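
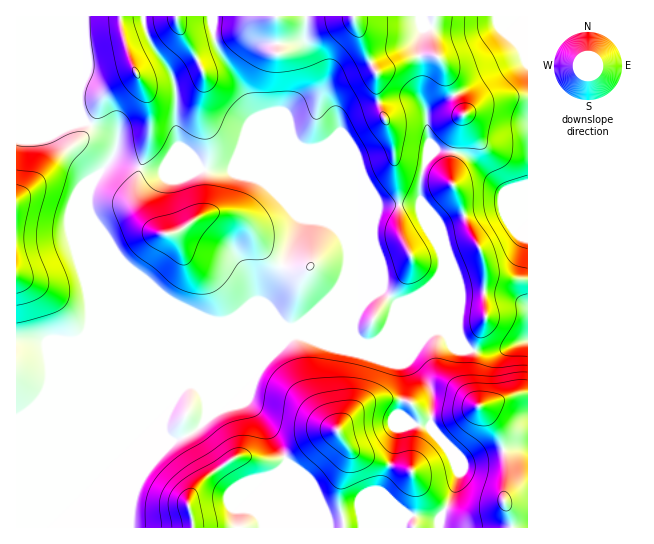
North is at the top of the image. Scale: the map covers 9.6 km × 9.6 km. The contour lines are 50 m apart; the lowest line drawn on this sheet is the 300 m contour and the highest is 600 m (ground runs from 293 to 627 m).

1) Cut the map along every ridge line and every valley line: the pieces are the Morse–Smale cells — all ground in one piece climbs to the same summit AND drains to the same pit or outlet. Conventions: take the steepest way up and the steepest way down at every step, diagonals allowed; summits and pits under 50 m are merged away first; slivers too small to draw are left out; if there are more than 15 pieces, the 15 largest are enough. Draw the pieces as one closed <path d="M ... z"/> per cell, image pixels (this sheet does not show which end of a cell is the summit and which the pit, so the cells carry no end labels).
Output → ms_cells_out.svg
<path d="M527 16l-314 1 0 18 3 10 31 52 34 82 42 42-20-2-3 2-17 45-19 31 0 5 22 25 29 12 40 0 14 5 26-9 31 0 9-4 7 0 19 8 8 10 9 3 24-1 26-10z"/><path d="M426 335l-31 0-25 9-15-5-44 0-6-3-12 0-16 12-87 35-8 5-17 26-1 19 5 6 8 1 17-8 13-15 18-10 30-31-8 26 17 19 23 40-1 67 153 0 1-10 12-21 7-20 0-7-8-21-20-23 0-37-11-18-11-10z"/><path d="M287 339l-236 1-6 3-10-3-18 0-1 187 113 1 3-30 4-13 28-68 17-28 9-6 87-35 5-3z"/><path d="M118 159l-7 0-18 22-5 16 0 10 8 22 33 39 45 36 71 32 8 3 58-2-25-10-22-25 3-11 16-25 17-45 2-2 21 2-28-26-36-16-14-3-12-5-34-2-2 3-40 0-22-5z"/><path d="M87 123l-71 2 0 214 19 1 8 3 8-3 230 0-28-1-55-23-32-17-45-38-9-15-16-17-8-22 0-10 4-14 20-25 5-17-7-8z"/><path d="M442 331l-7 0-8 4-18 24 15 18 8 16-1 33 20 23 8 21 0 7-7 20-12 21 0 9 87 1 1-186-5-1-21 10-24 1-9-3-8-10z"/><path d="M253 379l-28 28-18 10-13 15-11 5-6 3-8-1-5-6-1-12-28 68-4 17-1 22 155-1 2-66-23-40-17-19z"/><path d="M143 16l-60 1 0 65-4 11 1 18 6 12 30 15 1 7-4 14 5 0 17 8 22 5 40 0 4-3-1-3-21-21-2-4-1-51-3-12-24-37z"/><path d="M213 16l-69 1 0 8 5 16 19 26 7 15 1 49 3 14 18 17 5 7 31 2 12 5 14 3 36 16-14-16-34-82-31-52-3-10z"/><path d="M82 16l-66 1 1 107 62 0 6-2-6-16 0-13 4-11z"/>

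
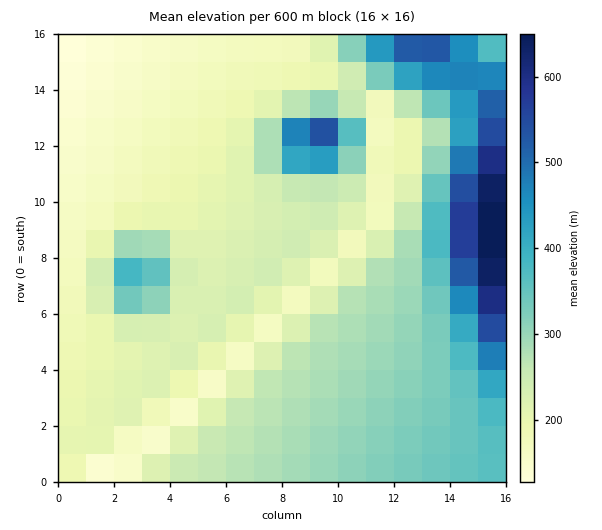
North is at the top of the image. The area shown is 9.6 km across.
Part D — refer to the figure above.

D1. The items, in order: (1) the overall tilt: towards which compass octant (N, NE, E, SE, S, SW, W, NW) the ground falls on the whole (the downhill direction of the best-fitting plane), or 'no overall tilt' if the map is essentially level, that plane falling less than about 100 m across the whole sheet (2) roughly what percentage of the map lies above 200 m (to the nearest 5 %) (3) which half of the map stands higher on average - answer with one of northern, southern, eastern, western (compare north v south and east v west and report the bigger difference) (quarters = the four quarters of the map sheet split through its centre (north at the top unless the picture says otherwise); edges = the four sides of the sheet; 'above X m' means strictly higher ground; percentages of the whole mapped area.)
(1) The general tilt is down to the west (the land rises towards the east).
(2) Ground above 200 m makes up about 70 % of the sheet.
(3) Taken as a whole, the eastern half is higher than the western.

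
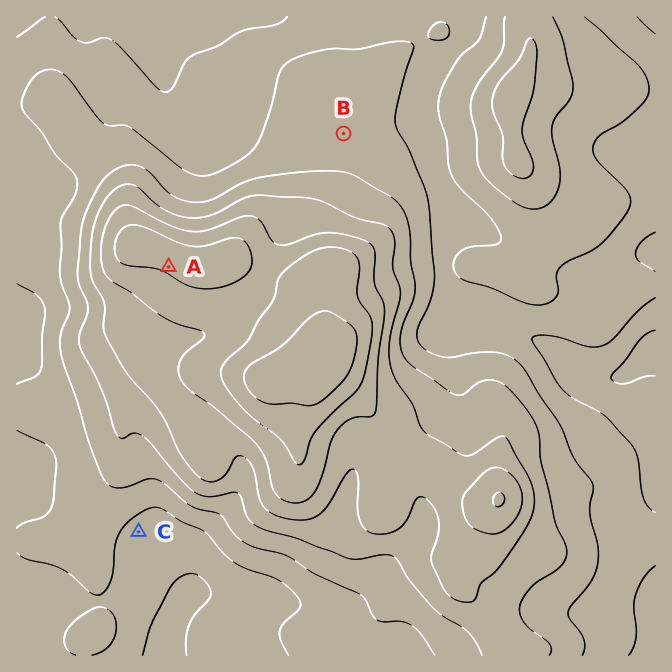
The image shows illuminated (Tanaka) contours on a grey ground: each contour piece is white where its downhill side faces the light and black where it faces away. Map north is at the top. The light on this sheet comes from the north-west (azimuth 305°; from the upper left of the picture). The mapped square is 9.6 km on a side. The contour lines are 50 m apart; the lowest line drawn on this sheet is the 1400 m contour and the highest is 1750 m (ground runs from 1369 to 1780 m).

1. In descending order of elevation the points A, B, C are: A B C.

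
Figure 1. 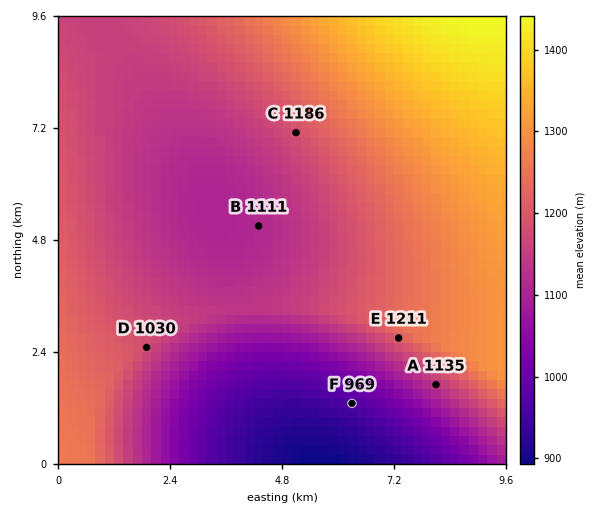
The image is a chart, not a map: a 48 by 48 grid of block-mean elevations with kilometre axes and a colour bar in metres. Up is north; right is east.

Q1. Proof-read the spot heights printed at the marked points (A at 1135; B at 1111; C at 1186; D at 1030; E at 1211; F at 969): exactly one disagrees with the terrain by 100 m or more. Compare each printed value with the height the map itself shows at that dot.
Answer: D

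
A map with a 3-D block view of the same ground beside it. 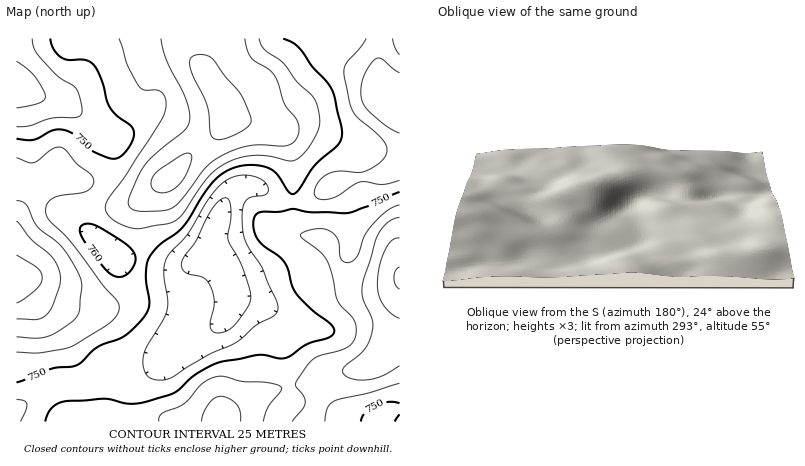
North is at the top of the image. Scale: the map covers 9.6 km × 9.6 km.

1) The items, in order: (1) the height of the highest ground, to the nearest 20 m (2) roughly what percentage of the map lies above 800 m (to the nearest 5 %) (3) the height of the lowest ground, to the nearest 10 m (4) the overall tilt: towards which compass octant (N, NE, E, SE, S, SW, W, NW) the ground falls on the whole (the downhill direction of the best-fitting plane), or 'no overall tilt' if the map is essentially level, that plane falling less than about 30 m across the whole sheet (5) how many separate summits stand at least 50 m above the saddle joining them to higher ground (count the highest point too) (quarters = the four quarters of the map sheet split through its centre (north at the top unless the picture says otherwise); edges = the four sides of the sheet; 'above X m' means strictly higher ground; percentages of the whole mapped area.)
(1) The highest point reaches roughly 860 m.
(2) Ground above 800 m makes up about 20 % of the sheet.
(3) The lowest ground is at about 680 m.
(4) There is no overall tilt: the best-fitting plane is nearly level.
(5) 3 summits rise at least 50 m above their surroundings.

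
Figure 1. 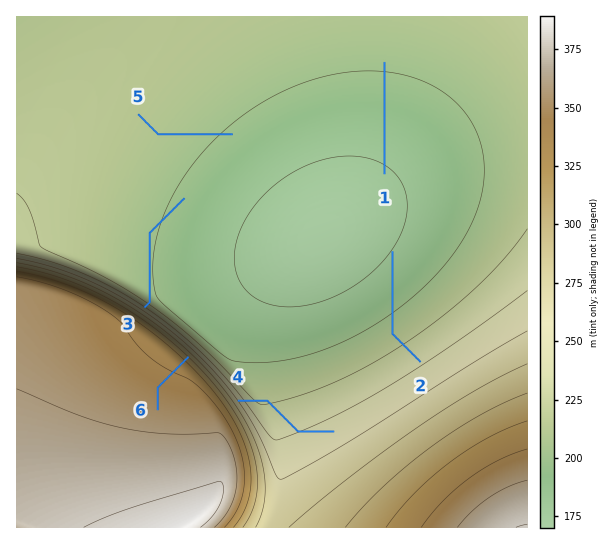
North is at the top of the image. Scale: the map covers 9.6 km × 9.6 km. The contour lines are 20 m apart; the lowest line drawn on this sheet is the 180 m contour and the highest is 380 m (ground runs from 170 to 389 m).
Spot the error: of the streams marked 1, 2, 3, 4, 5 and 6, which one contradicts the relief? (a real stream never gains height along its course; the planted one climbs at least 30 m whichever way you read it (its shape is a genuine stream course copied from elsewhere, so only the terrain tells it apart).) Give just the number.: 4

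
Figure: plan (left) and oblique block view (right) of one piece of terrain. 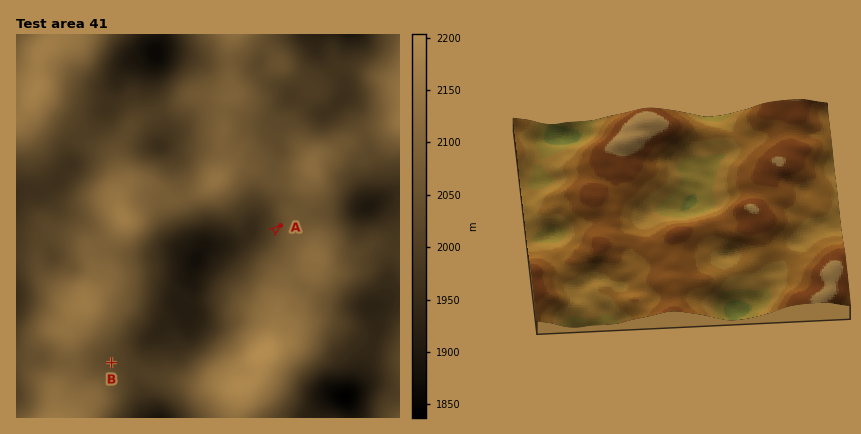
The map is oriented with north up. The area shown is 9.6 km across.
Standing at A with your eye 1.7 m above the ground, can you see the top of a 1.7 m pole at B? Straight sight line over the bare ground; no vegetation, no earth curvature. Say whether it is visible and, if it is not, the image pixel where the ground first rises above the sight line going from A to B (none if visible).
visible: true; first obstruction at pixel None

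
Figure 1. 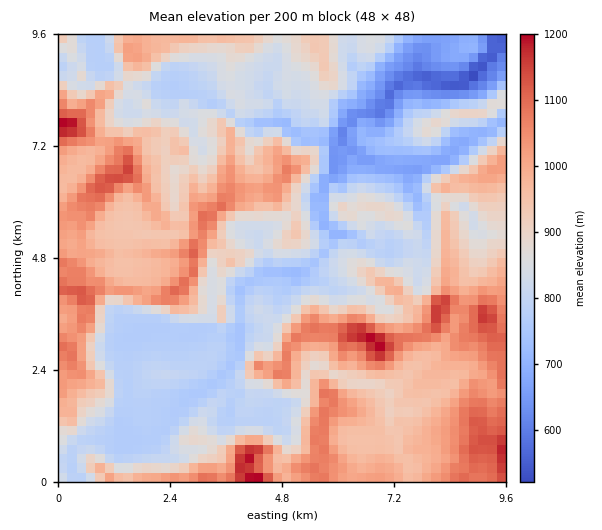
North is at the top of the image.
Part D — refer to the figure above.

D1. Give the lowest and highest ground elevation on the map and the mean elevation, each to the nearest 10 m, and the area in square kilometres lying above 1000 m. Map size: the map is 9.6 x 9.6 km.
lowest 500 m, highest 1230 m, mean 890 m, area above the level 21.2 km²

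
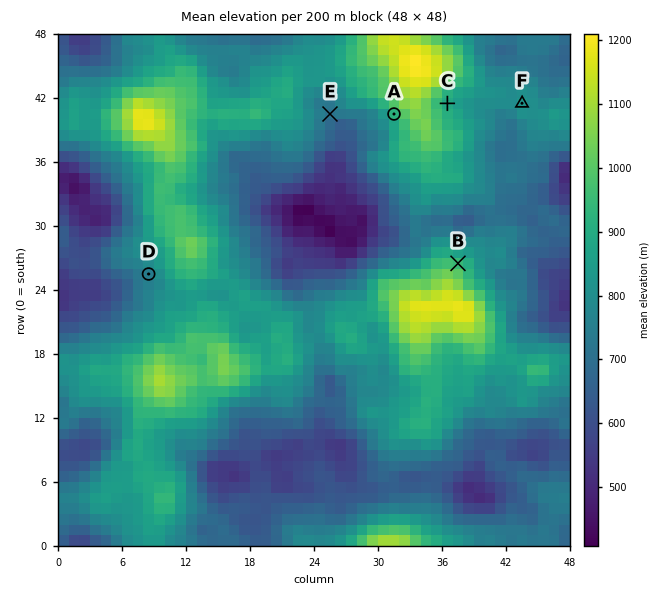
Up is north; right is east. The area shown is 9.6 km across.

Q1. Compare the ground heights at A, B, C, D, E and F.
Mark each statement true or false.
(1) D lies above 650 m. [true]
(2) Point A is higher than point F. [true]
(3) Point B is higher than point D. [true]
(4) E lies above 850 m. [false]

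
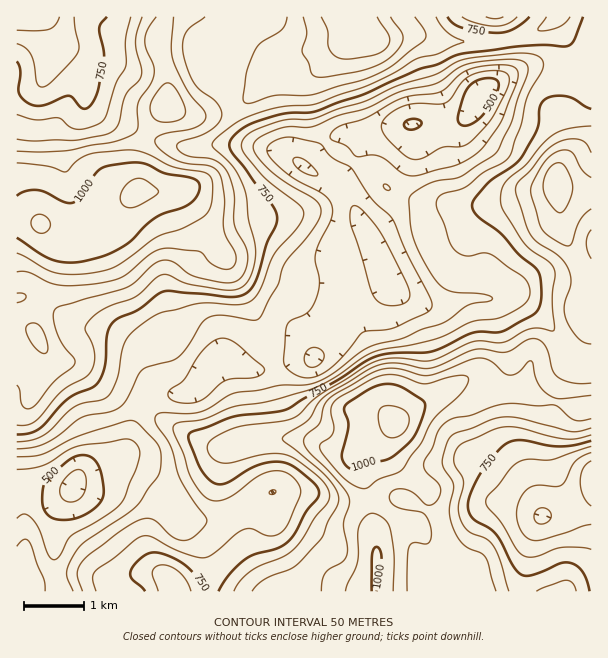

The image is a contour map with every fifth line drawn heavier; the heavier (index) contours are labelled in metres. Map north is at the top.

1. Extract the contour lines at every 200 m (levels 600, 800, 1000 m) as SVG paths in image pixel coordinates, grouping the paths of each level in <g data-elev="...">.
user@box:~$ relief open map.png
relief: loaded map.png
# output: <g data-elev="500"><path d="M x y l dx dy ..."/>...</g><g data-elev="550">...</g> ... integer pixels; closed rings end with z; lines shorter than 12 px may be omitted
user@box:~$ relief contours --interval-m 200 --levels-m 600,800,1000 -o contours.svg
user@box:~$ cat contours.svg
<g data-elev="600"><path d="M45 591l-1-12-14-36-3-3-3-1-7 7"/><path d="M540 524l-5-3-1-7 4-5 7-1 5 4 1 6-4 4z"/><path d="M591 506l-7-9-4-15 3-14 8-7"/><path d="M17 457l16-1 9-2 36-18 51-16 5 1 4 2 17 17 4 7 2 11-2 15-20 30-13 11-42 28-10 13-6 11-1 7 1 6 5 12"/><path d="M179 403l-10-5 0-6 14-11 18-29 8-8 7-4 9-2 9 4 31 27-3 5-5 3-24 2-8 2-19 16-8 5-9 1z"/><path d="M300 377l-11-6-5-8 2-34 4-8 18-9 8-12 3-18-4-21 1-7 4-12 11-21 2-11-2-7-5-7-36-20-14-12-8-9-1-6 3-5 8-5 10-2 32 7 12 14 19 10 20 30 22 22 13 31 22 43 4 11-1 4-4 3-31 15-9 3-24 2-22 27-14 12-13 6z"/><path d="M411 176l-9-3-15-12-7-5-8-1-16 1-10-10-14-6-2-3 1-3 8-8 27-8 35-19 40-8 18-16 11-6 13-3 17-1 10 1 6 3 2 5-1 7-14 37-21 31-11 9-15 7-36 10z"/></g><g data-elev="800"><path d="M191 591l-5-10-6-8-9-6-9-2-7 2-3 5 1 4 5 15"/><path d="M509 591l-9-30-6-15-8-7-18-8-8-12-2-13 6-24-2-5-8-15 0-6 2-6 8-7 30-14 10-2 15 1 30 8 17 3 10 0 15-4"/><path d="M576 591l-4-9-6-2-30 11"/><path d="M17 425l10 0 8-3 27-31 22-13 6-6 4-9 0-10-9-26 6-9 10-7 10-6 24-8 20-18 7-4 6 0 21 9 36 6 14-1 9-8 6-14 2-16-8-32-2-25-5-14-7-12-21-21 0-4 3-5 20-15 15-7 28-9 30-2 9-2 54-19 23-12 22-14 20-4 27-12-1-1-10-5-7-5-10-14"/><path d="M591 126l-25 3-15 7-11 11-15 18-18 15-6 12 0 9 1 8 20 31 9 10 18 12 5 7 1 7-3 23 2 32-21-3-9 3-21 11-23-1-7 1-33 16-11 3-33-3-18 2-12 6-46 29-26 23-12 3-46 7-18 7-9 8-2 6 2 6 6 5 7 3 9 0 38-9 12 0 9 2 10 6 20 16 7 8 2 8-2 9-12 15-12 19-8 11-11 8-23 9-10 6-11 10-6 10"/><path d="M131 17l-5 22 0 27-10 17-9 31-5 8-14 6-11 1-8-2-10-9-23 2-19-6"/><path d="M546 17l-7 10-1 3 8 1 12-4 7-4 5-6"/></g><g data-elev="1000"><path d="M377 591l5-33-2-9-3-2-3 2-2 6 0 36"/><path d="M349 468l7 1 12-6 20-4 19-14 7-9 7-14 4-15-2-6-21-14-15-3-16 4-24 16-3 6 4 10 0 6-6 30 2 7z"/><path d="M17 238l25 17 15 6 20 1 22-5 14-5 15-9 18-18 12-9 31-12 8-8 3-10-2-4-6-4-25-4-21-10-14-2-22 3-9 4-8 7-15 23-6 4-9-1-16-9-9-3-12 1-9 5"/></g>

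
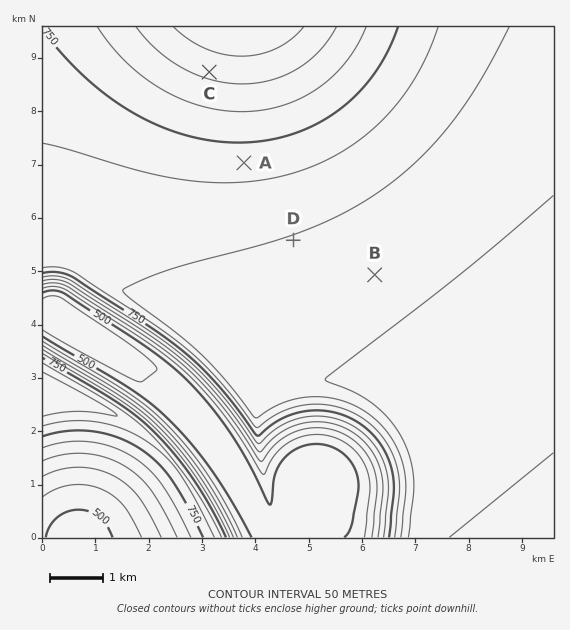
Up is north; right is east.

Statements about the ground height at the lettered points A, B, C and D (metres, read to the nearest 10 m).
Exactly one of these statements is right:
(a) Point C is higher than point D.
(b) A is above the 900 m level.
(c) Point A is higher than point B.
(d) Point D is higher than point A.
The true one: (d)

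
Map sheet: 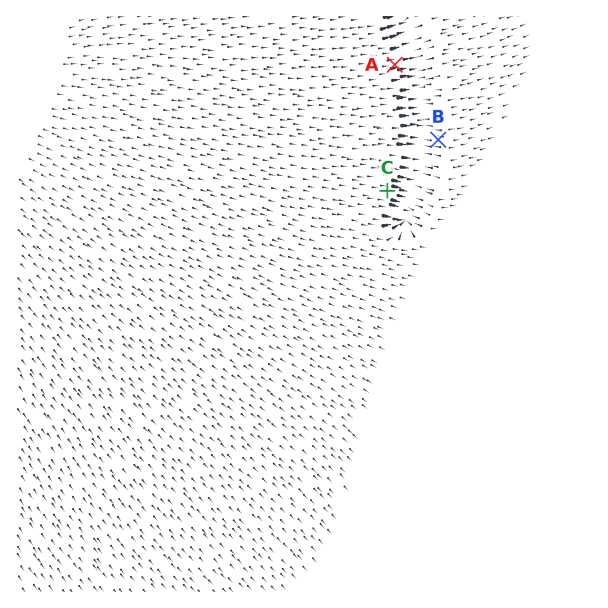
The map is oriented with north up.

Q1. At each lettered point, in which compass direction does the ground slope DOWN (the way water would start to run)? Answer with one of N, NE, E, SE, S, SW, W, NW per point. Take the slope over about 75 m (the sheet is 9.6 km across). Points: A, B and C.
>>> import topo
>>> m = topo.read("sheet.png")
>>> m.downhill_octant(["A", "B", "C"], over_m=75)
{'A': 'E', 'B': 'W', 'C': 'E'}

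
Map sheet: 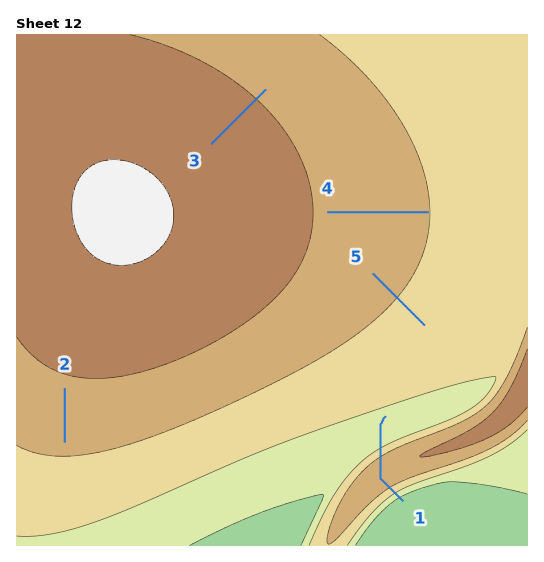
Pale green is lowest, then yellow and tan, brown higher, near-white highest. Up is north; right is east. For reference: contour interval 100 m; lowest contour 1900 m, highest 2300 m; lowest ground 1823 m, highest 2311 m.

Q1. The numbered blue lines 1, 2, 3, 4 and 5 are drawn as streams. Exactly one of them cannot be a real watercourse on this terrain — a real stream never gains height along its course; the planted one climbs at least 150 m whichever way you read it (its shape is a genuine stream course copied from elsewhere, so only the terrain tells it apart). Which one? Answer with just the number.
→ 1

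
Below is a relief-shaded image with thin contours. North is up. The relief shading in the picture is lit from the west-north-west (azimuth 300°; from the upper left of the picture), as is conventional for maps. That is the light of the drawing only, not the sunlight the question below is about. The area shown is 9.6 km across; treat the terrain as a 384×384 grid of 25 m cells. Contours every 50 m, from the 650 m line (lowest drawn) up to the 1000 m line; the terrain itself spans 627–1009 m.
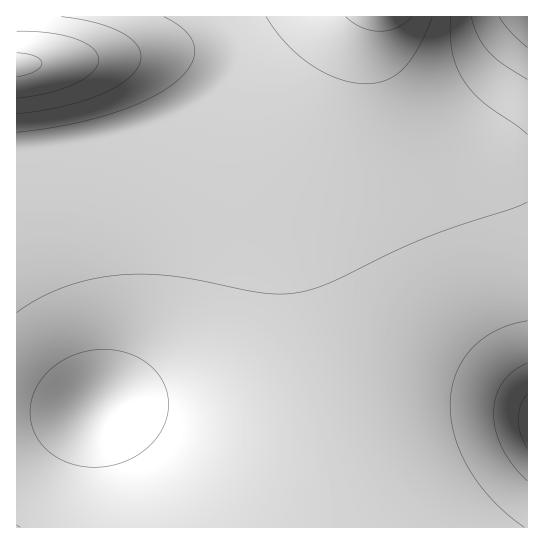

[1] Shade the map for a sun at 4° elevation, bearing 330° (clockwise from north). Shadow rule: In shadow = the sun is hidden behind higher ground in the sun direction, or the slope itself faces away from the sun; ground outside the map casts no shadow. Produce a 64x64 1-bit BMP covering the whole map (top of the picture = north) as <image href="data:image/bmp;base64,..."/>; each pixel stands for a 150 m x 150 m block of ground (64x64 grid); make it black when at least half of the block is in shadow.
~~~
<image width="64" height="64" href="data:image/bmp;base64,Qk0+AgAAAAAAAD4AAAAoAAAAQAAAAEAAAAABAAEAAAAAAAACAAATCwAAEwsAAAIAAAAAAAAA////AAAAAAAAAAAAAAAAAAAAAAAAAAAAAAAAAAAAAAAAAAAAAAAAAAAAAAAAAAAAAAAAAAAAAAAAAAAAAAAAAAAAAAAAAAAAAAAAAAAAAAAAAAAAAAAAAAAAAAAAAAAAAAAAAAAAAAAAAAAAAAAAAAAAAAAAAAABAAAAAAAAAAMAAAAAAAAABwAAAAAAAAAHAAAAAAAAAA8AAAAAAAAADwAAAAAAAAAHAAAAAAAAAAcAAAAAAAAAAwAAAAAAAAAAAAAAAAAAAAAAAAAAAAAAAAAAAAAAAAAAAAAAAAAAAAAAAAAAAAAAAAAAAAAAAAAAAAAAAAAAAAAAAAAAAAAAAAAAAAAAAAAAAAAAAAAAAAAAAAAAAAAAAAAAAAAAAAAAAAAAAAAAAAAAAAAAAAAAAAAAAAAAAAAAAAAAAAAAAAAAAAAAAAAAAAAAAAAAAAAAAAAAAAAAAAAB4AAAAAAAAAP4AAAAAAAAB/wAAAAAAAAP/gAAAAAAAB//AAAAAAAAP/8AAAAAAAD//4AAAAAAAP//gAAAAAAA///AAAAAAAD//+AAAAAAAP//4AAAAAAA///gAAAAAAD//+AAAAAAAP//4AAAAAAAf//AAAAAOAAAAAAAAAB8AAAAAAAAAPwAAAAAAAAB/AAAAAAAAAP8AAAAAAAAB/4AAAAAAAAH/gAAAAAAAA/+AA=="/>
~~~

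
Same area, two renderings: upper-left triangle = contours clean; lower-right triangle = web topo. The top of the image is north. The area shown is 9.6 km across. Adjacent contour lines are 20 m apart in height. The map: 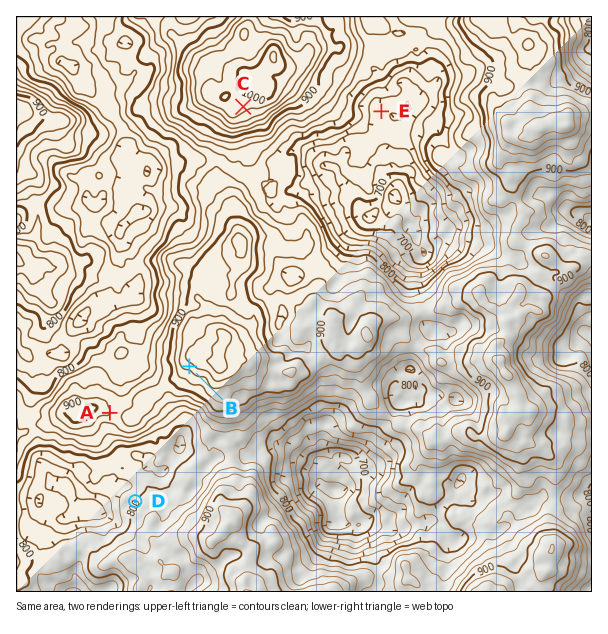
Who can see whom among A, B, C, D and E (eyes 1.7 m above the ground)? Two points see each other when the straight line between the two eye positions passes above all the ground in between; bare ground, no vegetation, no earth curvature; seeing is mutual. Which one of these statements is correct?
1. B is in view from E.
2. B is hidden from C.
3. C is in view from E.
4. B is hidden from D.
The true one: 2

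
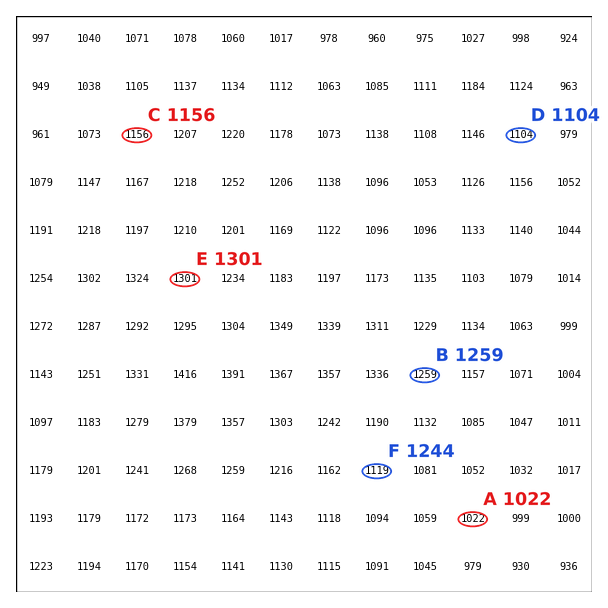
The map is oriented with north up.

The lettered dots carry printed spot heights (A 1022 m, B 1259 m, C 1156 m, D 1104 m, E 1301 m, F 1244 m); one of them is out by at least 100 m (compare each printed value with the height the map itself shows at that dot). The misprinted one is F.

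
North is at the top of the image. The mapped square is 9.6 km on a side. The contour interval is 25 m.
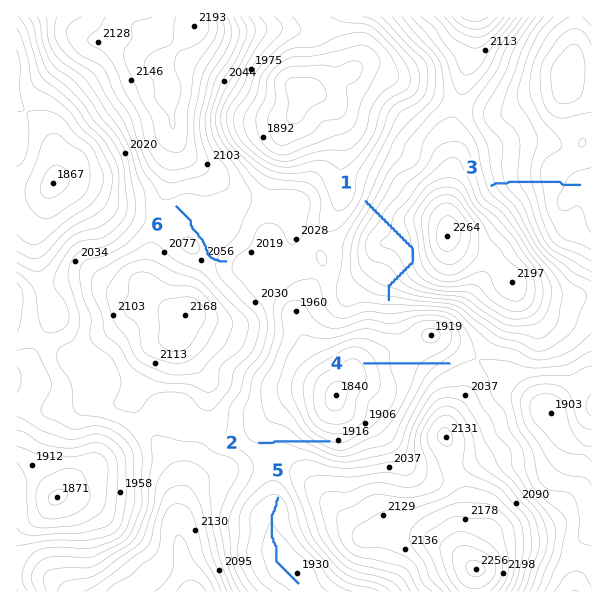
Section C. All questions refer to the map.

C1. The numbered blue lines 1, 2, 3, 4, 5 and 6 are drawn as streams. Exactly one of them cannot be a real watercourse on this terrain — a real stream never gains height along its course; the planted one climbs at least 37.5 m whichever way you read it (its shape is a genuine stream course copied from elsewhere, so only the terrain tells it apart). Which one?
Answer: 1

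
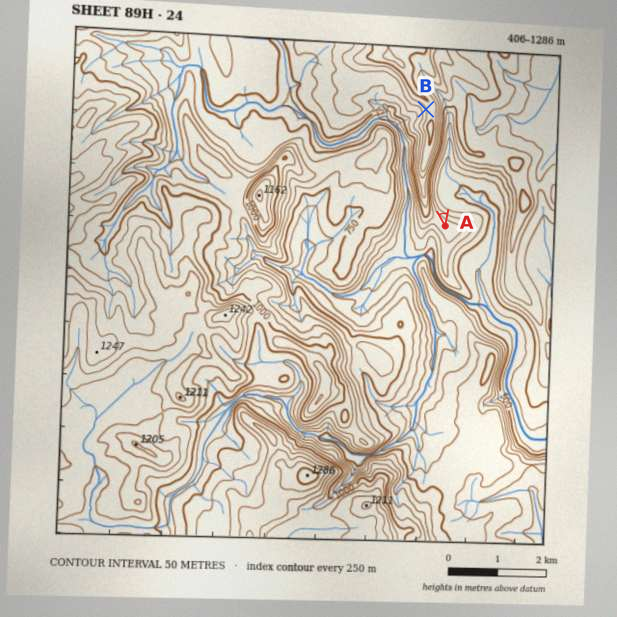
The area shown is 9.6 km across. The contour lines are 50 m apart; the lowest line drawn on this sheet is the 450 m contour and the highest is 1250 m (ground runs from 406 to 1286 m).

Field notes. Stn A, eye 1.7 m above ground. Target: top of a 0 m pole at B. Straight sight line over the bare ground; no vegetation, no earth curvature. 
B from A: hidden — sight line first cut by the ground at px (434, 156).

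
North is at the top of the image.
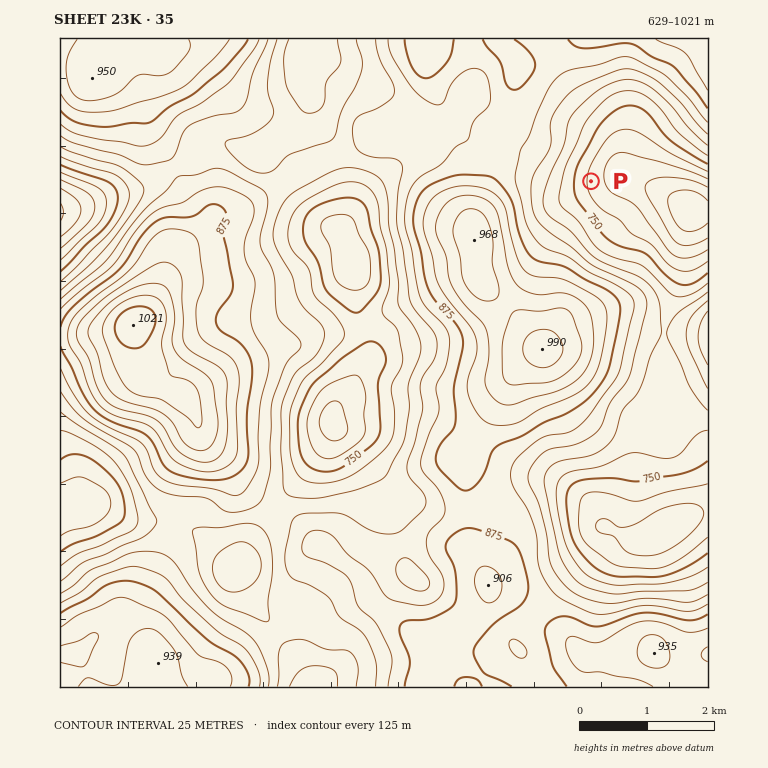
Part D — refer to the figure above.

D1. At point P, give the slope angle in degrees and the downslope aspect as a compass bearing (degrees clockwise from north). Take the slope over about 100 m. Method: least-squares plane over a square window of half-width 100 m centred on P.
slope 6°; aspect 89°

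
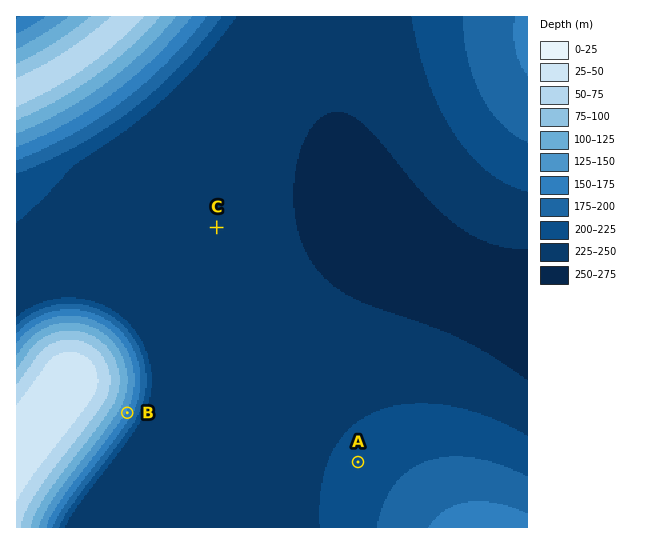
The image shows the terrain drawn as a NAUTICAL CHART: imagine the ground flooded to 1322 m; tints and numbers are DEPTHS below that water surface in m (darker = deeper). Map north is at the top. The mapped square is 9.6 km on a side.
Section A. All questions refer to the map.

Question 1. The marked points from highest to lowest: B A C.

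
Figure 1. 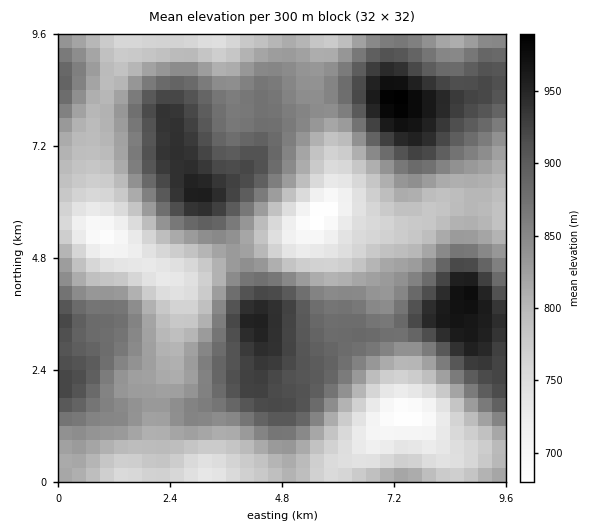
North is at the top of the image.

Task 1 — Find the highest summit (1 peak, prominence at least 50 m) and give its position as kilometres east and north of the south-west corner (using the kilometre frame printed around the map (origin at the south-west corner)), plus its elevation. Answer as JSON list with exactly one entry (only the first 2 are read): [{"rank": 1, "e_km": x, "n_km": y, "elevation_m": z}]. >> [{"rank": 1, "e_km": 7.24, "n_km": 8.19, "elevation_m": 993}]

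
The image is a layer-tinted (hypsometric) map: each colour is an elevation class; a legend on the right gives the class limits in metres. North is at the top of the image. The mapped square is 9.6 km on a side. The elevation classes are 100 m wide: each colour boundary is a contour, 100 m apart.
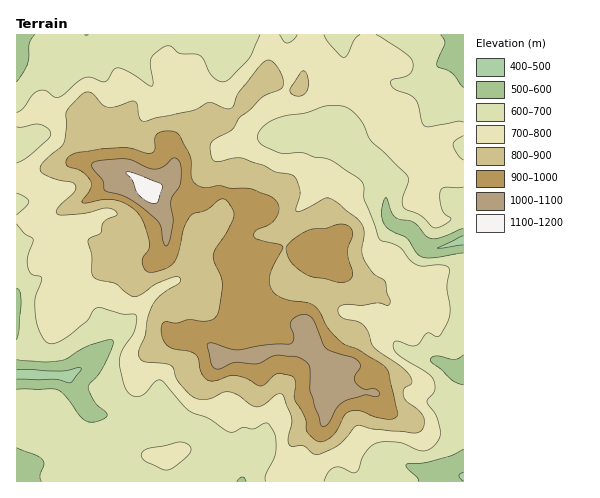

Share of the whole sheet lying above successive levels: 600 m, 95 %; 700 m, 67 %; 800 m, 36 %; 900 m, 17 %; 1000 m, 4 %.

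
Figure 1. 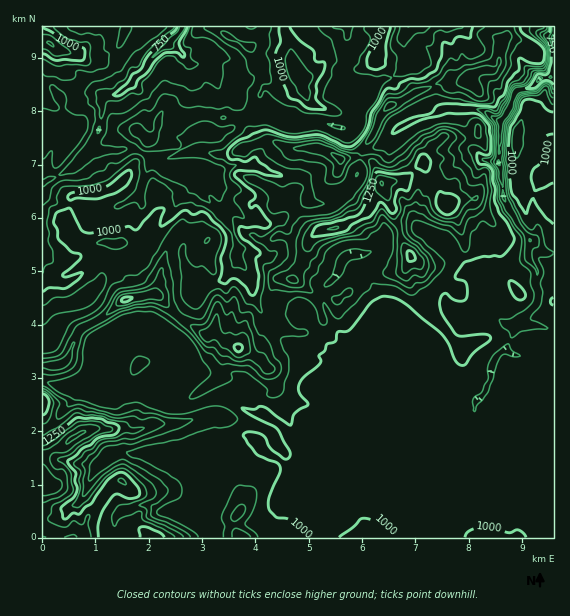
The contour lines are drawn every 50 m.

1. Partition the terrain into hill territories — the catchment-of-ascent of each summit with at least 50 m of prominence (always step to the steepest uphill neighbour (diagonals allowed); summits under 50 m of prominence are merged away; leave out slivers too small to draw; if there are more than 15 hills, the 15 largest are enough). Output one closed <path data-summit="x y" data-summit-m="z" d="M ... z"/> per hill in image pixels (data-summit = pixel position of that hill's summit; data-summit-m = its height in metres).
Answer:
<path data-summit="43 484" data-summit-m="1449" d="M528 258l-31 12-4 5-4 10-3-8-10-8-8 0-4 2-14 14-4 8 0 8 10 10 17 8-5 0-19 12-29 24-19 0-9 3-9-4-11 0-27 5-18-15-20-30-8 11-1 24 11 8 16 0 14 8-14 12 4 16 0 11-3 7-13 14 0 7 8 15 0 10-13-3-9-5-23-27-12-7-16-4-21-12-14-1-29 11-15-4-3-5 0-12 4-9 12-16 1-12-2-6-13-10-15-6-28 0-9 4-11 10 1 18-5 19-14 10-8 0-21 29-6 6-10 4 0 108 70 1 3-21 9-7 5 0 12-5 11 1 7 5 17 0 24 10 6-16 0-9-7-13-12-16 6-19 7-6 13-4 11 0 7 3 16-6 6 4 10 12 16 8 14 14 16 8-19 16-15 20-2 8 4 13 276 0 1-209-35-6 18-19 1-4 0-9-3-6 2-16z"/><path data-summit="381 183" data-summit-m="1353" d="M455 107l-10 0-13 8-17 4-18 10-18 17-14 4-4 6-3 17-5 10-14 15-11 5-19 0-3-3 1-16-6-6-29-4-19-9 8-14 0-7-6-12 0-15-3-2-8 3-16 12-24 0-13 8-12 12-26 7-3 4 2 2 12 7 13 3 12 8 13 14-9 17-2 21-9 16 1 11 12 21 5 4 4-3 9 1 8-2 18-20 11 16 4 22 10 15 29-1 10-4 24 35 18 15 27-5 11 0 2-3 0-36-3-14-17-28-7-18 14-4 16-17 15-4 17-1 23 10 8 8 17 20 12 4 9 14 4-10 4-5 24-8 8-5 1-17-13-17-14-26-2-30-3-4 3-42-20-11z"/><path data-summit="239 348" data-summit-m="1261" d="M239 261l-18 20-8 2-12 0-3 4-3 9-32 37 18 12 2 6 0 8-4 6 8 8 6 2 12-2 28 1 6 3 6 7-2 8 11 13 3 9 19 8 23 27 9 5 13 3 0-10-8-15 0-7 13-14 3-7 0-11-4-16 14-12-14-8-16 0-11-8 1-24 7-10-3-6-10 4-25 1-4 0-5-5-6-14-3-18z"/><path data-summit="303 77" data-summit-m="1089" d="M347 26l-164 0-5 9-9 9 10 6 13 15 9-2 12-8 8 0 11 4 5 5 2 9-1 27 10 15 19 2 24 6 32-1 22 7 5-5 9-24-1-8-9-4-6-12 4-13z"/><path data-summit="125 300" data-summit-m="1264" d="M193 185l-2 4-8 8-15 0-9 4-17 2-7 16 0 8 7 12 0 6-4 10-9 7-18-1 2 16-14 26-6 6-10 5-22 7-4 5 6 0 38 19 3 0 12-12 9-4 28 0 11 4 5-5 26-32 4-11-10-14-7-16 1-10 8-12 0-16 3-9 8-12z"/><path data-summit="51 44" data-summit-m="1103" d="M181 26l-139 1 1 156 26-13 14-13 8-9 8-19 3-30 3-4 12-1 12-8 5-7 12-11 4-8 10-10 8-4 10-11z"/><path data-summit="147 141" data-summit-m="972" d="M169 45l-9 5-10 10-4 8-12 11-5 7-12 8-12 1-3 4-1 25-10 21 1 4 7 2 34-2 14 6 4 6 5-6 23-5 12-12 13-8 24 0 16-12 6-2-9-9-4-16-10 2-9-6-1-11-5-9-7-4-16 0-10-13z"/><path data-summit="469 83" data-summit-m="1193" d="M553 26l-144 0-6 14 0 5 4 15 9 5 17 19 2 7 0 9 5 9 36 0 9 2 8 7 8 3 9-13 5-16 18-6 6-7-17-16 0-10 13-19 18 3z"/><path data-summit="411 256" data-summit-m="1265" d="M420 229l-17 1-15 4-16 17-14 4 7 18 17 28 3 14-2 40 9 3 9-3 19 0 29-24 19-12 5 0-17-8-10-10 0-8 4-8 14-14 7-3-6-4-17-21z"/><path data-summit="241 537" data-summit-m="1136" d="M247 435l-16 6-7-3-16 1-11 4-6 8-4 16 18 25 1 13-5 15 8 8 3 10 64 0 1-5-4-8 2-8 15-20 19-14-16-10-14-14-16-8-10-12z"/><path data-summit="517 140" data-summit-m="1087" d="M551 77l-11 1-7 8-18 6-6 19-8 10-3 38 3 8 2 30 6 12 20 30 16 14 9-1 0-173z"/><path data-summit="340 159" data-summit-m="1223" d="M267 117l-12 0 0 15 6 12 0 7-8 14 19 9 29 4 6 6-1 16 3 3 19 0 11-5 16-19 6-23 4-5-10-10-5-9-3-3-24-7-32 1z"/><path data-summit="391 105" data-summit-m="1173" d="M408 61l-1 4-7 8-9 5-8 1-16 11-9 2 0 12-8 20-4 4 9 13 10 9 14-4 22-20 14-7 17-4 10-6-5-5-2-13-5-11-14-15z"/><path data-summit="377 53" data-summit-m="1049" d="M408 26l-61 1 0 36-4 13 8 14 16 0 16-11 8-1 9-5 7-8-4-25z"/><path data-summit="56 365" data-summit-m="1185" d="M63 326l-6 0-7 13-8 4 0 37 25 9 20 1 8-4 8-11 3-14-1-16-12-3z"/>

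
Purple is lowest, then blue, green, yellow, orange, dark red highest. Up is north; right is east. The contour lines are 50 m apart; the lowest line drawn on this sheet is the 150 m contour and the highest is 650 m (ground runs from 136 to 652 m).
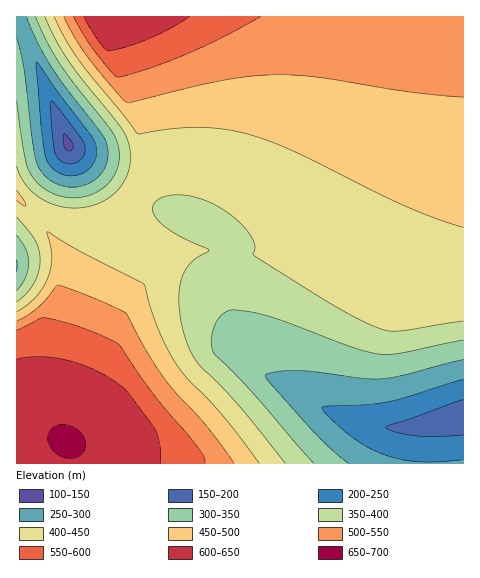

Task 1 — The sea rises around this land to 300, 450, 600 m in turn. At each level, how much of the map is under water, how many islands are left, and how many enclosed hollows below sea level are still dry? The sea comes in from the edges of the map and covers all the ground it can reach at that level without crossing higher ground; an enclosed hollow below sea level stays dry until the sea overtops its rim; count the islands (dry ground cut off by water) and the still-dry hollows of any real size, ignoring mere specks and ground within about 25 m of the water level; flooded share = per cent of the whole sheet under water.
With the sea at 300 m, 11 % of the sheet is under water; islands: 0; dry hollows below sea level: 0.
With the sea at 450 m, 56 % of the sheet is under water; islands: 0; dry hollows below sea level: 0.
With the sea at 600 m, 93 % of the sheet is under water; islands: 0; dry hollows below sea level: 0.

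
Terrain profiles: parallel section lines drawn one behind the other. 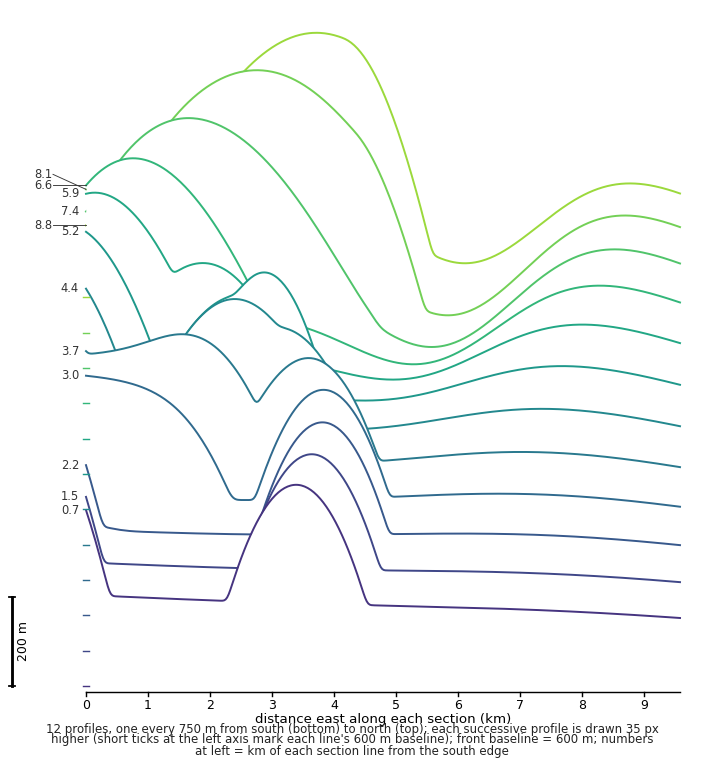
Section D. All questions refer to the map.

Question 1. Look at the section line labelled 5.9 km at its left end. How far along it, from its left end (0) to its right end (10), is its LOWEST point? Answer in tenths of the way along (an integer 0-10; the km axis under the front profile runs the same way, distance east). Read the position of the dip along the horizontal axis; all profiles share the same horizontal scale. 5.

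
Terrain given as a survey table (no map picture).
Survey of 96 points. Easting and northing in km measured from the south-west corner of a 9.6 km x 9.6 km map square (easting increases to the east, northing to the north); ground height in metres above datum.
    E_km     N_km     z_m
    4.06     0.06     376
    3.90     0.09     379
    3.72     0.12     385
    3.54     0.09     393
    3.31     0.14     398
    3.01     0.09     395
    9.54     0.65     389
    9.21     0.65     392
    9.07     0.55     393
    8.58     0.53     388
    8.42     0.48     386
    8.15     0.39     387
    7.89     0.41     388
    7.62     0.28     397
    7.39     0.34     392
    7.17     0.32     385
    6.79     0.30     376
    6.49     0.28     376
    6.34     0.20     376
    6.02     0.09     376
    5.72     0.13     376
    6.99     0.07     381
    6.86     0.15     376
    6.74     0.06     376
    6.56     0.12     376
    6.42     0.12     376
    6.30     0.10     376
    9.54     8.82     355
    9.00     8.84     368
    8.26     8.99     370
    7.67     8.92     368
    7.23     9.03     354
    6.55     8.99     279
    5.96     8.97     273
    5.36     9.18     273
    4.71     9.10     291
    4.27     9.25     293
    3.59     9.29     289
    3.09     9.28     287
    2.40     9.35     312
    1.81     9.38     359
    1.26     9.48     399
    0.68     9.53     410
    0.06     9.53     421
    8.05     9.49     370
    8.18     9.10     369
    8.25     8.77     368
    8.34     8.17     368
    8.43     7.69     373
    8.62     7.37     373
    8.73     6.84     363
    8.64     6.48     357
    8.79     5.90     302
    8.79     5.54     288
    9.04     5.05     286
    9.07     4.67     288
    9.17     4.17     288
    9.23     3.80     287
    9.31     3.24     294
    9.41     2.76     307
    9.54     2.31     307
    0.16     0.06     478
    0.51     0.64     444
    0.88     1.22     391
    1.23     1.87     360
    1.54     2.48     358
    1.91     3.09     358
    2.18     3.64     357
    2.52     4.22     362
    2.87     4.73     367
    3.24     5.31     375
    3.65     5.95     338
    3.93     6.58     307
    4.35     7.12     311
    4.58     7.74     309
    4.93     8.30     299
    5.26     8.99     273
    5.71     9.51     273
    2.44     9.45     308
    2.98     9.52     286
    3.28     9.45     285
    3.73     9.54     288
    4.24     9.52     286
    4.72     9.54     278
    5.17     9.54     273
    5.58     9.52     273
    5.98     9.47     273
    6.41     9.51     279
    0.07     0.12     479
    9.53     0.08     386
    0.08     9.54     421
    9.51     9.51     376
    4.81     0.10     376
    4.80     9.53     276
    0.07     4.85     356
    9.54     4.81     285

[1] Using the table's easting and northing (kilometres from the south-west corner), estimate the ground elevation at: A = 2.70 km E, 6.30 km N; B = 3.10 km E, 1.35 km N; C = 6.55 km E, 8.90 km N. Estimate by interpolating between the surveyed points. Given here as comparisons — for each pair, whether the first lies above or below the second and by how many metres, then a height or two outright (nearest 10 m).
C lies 110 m below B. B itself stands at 390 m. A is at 350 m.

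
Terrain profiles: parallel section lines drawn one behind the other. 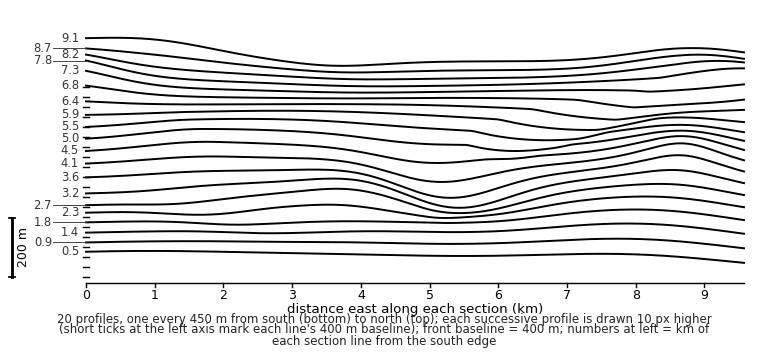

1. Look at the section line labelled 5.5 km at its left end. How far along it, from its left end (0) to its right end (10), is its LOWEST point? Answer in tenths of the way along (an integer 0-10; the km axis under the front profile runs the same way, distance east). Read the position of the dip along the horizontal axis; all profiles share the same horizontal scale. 7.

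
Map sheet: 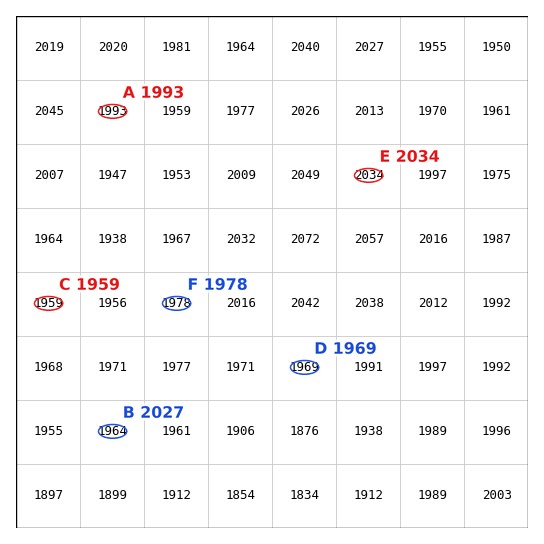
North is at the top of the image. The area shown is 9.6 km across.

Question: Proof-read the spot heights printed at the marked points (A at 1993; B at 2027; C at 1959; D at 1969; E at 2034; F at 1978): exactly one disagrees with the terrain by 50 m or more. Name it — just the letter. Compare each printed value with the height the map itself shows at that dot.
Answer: B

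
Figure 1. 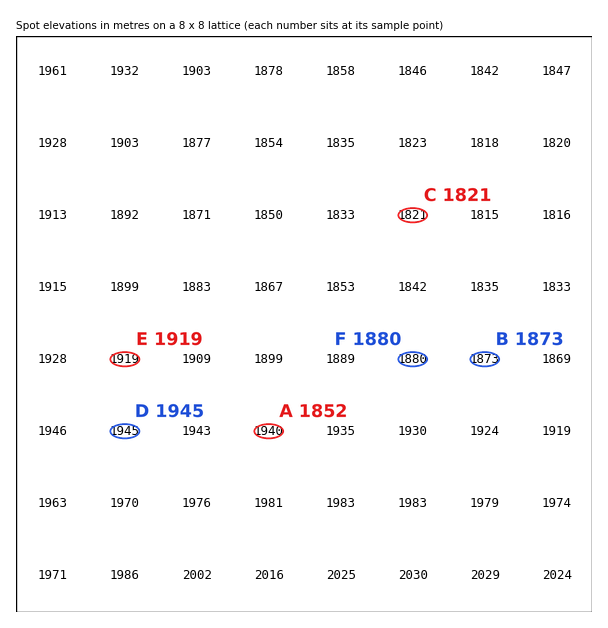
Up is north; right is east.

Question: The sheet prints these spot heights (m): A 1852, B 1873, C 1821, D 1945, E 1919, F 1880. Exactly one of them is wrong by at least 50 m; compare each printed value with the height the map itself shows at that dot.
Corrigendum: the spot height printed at A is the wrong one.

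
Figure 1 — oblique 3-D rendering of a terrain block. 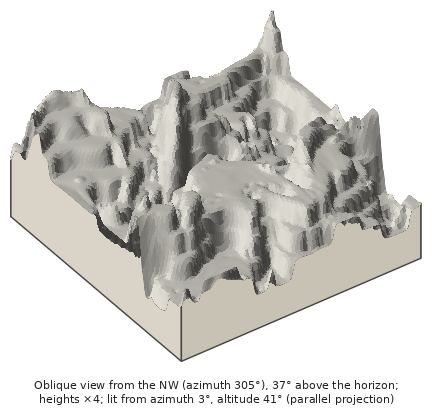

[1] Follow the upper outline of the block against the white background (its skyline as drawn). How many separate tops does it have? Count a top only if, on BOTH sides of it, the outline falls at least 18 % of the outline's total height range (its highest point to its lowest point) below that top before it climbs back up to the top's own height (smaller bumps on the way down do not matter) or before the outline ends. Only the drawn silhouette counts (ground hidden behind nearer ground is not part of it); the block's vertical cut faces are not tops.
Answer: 1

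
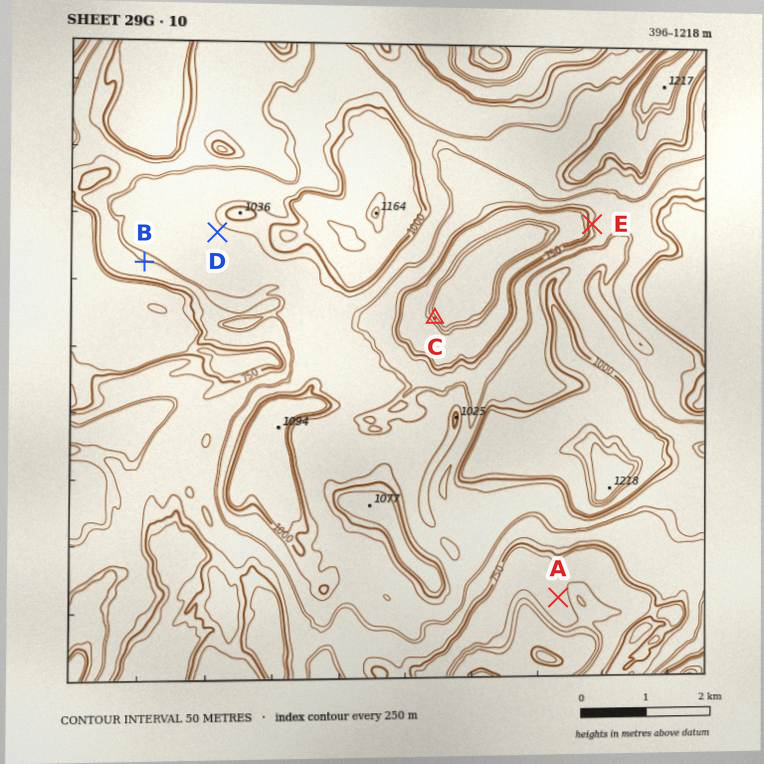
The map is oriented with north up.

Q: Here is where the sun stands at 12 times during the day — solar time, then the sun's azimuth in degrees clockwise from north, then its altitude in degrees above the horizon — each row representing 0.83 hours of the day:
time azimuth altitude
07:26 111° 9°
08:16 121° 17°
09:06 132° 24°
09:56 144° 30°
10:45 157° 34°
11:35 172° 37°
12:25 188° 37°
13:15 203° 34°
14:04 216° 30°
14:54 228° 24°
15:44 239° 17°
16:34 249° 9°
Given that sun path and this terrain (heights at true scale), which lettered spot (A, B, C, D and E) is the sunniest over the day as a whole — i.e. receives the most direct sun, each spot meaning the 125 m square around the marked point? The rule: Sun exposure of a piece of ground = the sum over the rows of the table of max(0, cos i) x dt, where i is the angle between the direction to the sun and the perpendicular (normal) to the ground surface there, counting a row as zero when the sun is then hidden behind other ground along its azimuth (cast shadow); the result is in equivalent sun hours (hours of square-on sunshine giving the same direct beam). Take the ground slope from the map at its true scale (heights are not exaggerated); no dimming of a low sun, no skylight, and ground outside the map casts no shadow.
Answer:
B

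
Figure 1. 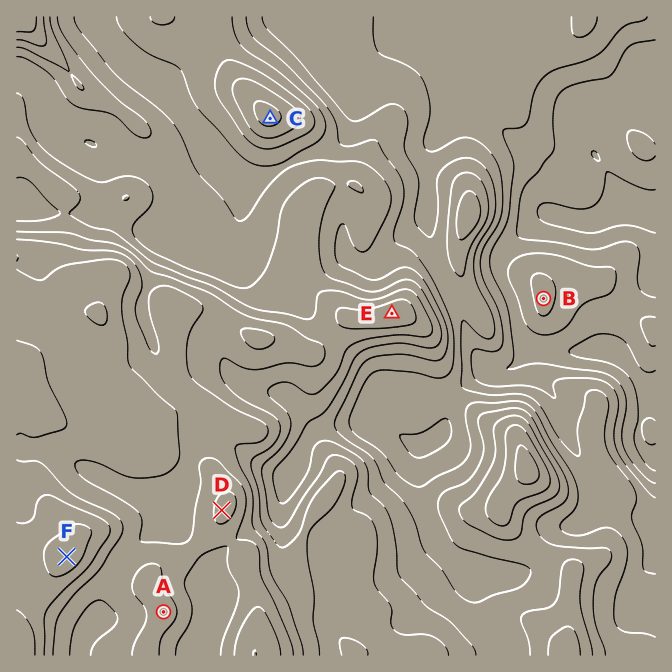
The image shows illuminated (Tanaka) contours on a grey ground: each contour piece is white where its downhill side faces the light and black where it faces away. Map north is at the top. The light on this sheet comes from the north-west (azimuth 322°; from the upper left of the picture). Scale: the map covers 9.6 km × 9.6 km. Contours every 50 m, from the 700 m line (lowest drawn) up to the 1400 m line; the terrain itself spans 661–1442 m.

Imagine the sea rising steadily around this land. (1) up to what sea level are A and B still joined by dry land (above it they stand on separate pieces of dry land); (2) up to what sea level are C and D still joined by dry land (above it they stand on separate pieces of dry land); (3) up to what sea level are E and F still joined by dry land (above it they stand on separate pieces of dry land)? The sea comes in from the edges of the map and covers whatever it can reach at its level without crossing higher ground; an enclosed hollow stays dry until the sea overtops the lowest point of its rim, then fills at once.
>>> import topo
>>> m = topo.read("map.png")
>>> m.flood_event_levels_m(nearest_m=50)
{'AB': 800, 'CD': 1000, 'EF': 1150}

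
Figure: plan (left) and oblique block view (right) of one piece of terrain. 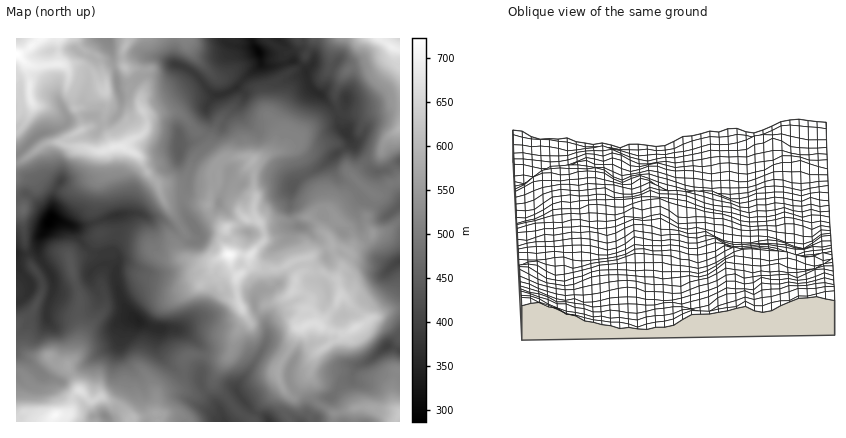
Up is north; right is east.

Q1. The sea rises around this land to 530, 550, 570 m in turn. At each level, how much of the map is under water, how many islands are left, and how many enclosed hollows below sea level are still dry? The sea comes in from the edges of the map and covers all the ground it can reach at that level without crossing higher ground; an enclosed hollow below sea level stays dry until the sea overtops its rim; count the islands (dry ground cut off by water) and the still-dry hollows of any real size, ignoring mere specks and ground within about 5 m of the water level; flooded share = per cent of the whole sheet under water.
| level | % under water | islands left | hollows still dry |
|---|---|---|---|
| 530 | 61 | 1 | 0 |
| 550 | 68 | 1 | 2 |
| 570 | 75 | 1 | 0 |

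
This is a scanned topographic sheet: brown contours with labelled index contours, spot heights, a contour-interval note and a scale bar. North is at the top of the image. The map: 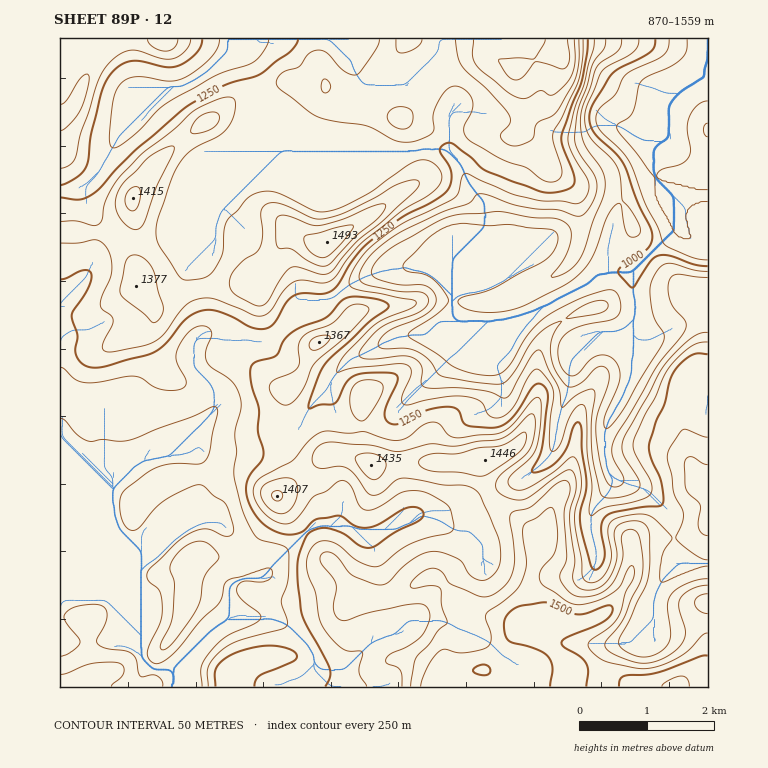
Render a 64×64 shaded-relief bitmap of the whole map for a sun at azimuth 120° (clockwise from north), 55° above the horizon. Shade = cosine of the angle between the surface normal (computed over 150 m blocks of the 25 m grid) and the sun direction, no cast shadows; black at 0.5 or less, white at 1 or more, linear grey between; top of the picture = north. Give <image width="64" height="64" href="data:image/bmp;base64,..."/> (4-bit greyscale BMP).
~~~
<image width="64" height="64" href="data:image/bmp;base64,Qk12CAAAAAAAAHYAAAAoAAAAQAAAAEAAAAABAAQAAAAAAAAIAAATCwAAEwsAABAAAAAAAAAAAAAAABEREQAiIiIAMzMzAERERABVVVUAZmZmAHd3dwCIiIgAmZmZAKqqqgC7u7sAzMzMAN3d3QDu7u4A////AGebu8uJu5UUm7qqqpmIiJqWNXmZqqqqmYisuoZVVnmqZnmrzKrLlBSKuqqqqYiIiadEeJmZqqmZiJu5hlMjR5p2Z3irq9yVEmmqqqqpiJh4mGVXiHiaqZmYmqmGUxATaJiIiJmIzsgxNniZqqmJqod3ZVeIdnmqqpmquqiHQiJGqZqpmYWd7HM0VniJmImrqHdURomHZ5qqq7zd3KmFREWZq7qqllvtt1VVZ3h3ibu6mXVGmYdmirurvN7uypdmZpmbuqqXWN7bmHd3d3d5vMu6l1aZmHZ4mqqqve/rl2eImImqqqhWvdy5mYd3Zniru8y5doqYZWeImXZo3+yWVomZmZqqqGaszLmZh3ZmZ5qru7uXeZhkV4iJdCON/aVEZ6qZqqqZZpzMqZmGVnd3iZmIq6mImGRGiZqWICrux0M0qqqqqZh3m8y6mYZEaImZiGZ5qqmYdUabu8pQBd7adDOqqqqph2erzLu6l0NXmqmHZWeKqqmGRZvN3ZICrtuYd6qqqqqXRYvLu7uoU0aaqYdlZniaqpdVi83dtAGd26qqqqqqqqljSKqZq7l0NYmph2ZmeImal1WKzd21Ap3bqZqqqqqqqpdGiYiJqqhVeaqZdmZniImXVXrN3KQUnMupmaqqqaqqqYeJh3iZvKiJqqqYd3eIiIdVec3dkxN6upd4qqqpmrqqqZmHZnnNy6qau7qYh4iYh2Zove2TETeZh2eqqpmKu6qqqYZUat3cupm8y6mYiJiIdVau7rUhJHh3d6qqmYmruqqZhTNq3dy6h6zcupmZmJl1M33/2VMzVmeJqqqpiJq7upmFIki8y7uHnNy6qqqqu5YwKe7rhlVEVpmqqqmYiJqqmIZCNYq7y4ac3Lqruqvd2mEEvdynZVVWiaqqqqmYiZmYd2VVZ5q7h5zLmaq6q97uxxGd3JdmZmeJqqqqqpmZmZh3d3dmaKqHial3eIiJrO7sUX3chmZmZ5mqmqqqqqmZmHeIiIZFeHZndmZmVDRWrv6jfdtkVnd3iZmqqqqqqqmYd4iJqFVnd3d2Znh1MyE67sVt60JGd3iZmaqqqqqqqph2eImpdniJqYdmial1QAPe1l3sUSRniZmZqqqqq7u6qHZnibuYiIrMp1VoqqmEAJ7oS+6CAlaJqpqqqqqqu7updmeJvKiHec3KdVaJqqcQXepJ7rUANXmqqqqqqqqru7qHZ3m9yoVHzu2nVVZ4mEA77FbO2TAUaaqaq6qqqqq7updmd5zslSSL3tqGVVVmQTnLZI3bYQJZu5mru7qqqqqqmHd3et7HMkec3Lh2ZlQhSapzWtyDADeriJvMy7qqqpmYiIdovtt0M1esupiIhSBKu4RIu5UABJqIirzMzMupmYiZmHat7sp1RHmqqZmYQDrMp1ealzAAWId4mrzN3LmJiJmYZXzu7sp2eJmaqqlyKd25iJqZcwAliId4mr3uypmZmql0Nr7v7suqqaqqqpUmzsuqqpmHUjSYiIiJrO7bqZmau5ZDSN7+7d3KqqqqqEOM3Mu6mIiHZpiJmYib3ty6mZvduYZDje7d3uyqqru6hUerzNyoiIiZmHeJmau83LqZm97KqoRHrMze7rqaq8zKdUab3Kd4iZmpdmeJq7u7qpmb3ty7uVRWZnnMuZiIm83KdEarp2eImaqWVXm7upmYiIrO3LvduGVVVpuqmYdorN3KdoqWVniIqphVaau6mHdnib3cq9/tuYh4mqqqqYd4rN25mpZFd1W6qWVpq7qphmZ4m8qa3//suqmaqqqqmYZoztu7qFVmVLu5dnmqqqqXZ3eKuYrf//7cuqqqqqqqmWWd26vLhmZnu7qIiauqqph4hmiYeM7//u3MqqqqqqqqhnzcqszJiJmqqpmau6qqmHmHV4h1e+/u7t3LqqqqqqqXe9yprNupmZmZiJvMuqqYeYdmiGQjje7u3d3Lqqqqq6iL3amsy6mZiIh2i926qql4hmd3dSAUrv7t3dy7u6qrqaztubu7qZmId1R73cqqqYd2Z3iYdSAo3u3d3My6qqu6ve7Ku7qqmZmGMlrd26qqmHd4iZmZhSJr3e7ty6maqru97tzMuqqqu6cxJ73bqqqpmImaqqqpdDab3u3KmZqavMzd3My6qqrMymIUnNyqqqqpmqqqqqqoZWm83KmZqpm8y7zMzKmZmc3bhBFK3cqqqqqqqqqqqqqXZ5u7mJqqmbzLq7u7qZiIzdynQRWt26qqqqqqqqqqqqqZq7mZmauqvLuqmrqpmIfN3Ll0ElrNy6qqqqqqqqqqqru7qImZq7vN3KmaqqqYd83dupdCNYvNyqqqqqqqqqmavMyoiZmavN7tuqqqqph2ve3KqXUzR73bqqqqqqqqmJq8y6h4iJq83/3MuqqqmGas7suql1MjasyqqqmZqqqYiazLqHiImavf/u27uqqYdoru26qphkI2m7qqmZmrqZh4msypiIiaq8///sy6qpmHaN7sqqqYdTRpqpmZiau6mYiJrLqYiJq6vv/+3MuqqZh3vu26qqqoZVZ4iJmIq6qqmZiauoiIm8ut//7dy7qqqZeN7cuqu8uYZmVWeIiqmZqqqZmZiIiby6z+/+3cy7qqqYrdy6q83bqYdlVmeKqYiKu6mId3iZmqrO7/7d3cy7qqmazLmb3ty6qYZmZompmHisy5d2eJmZmb7v7d3d3cu6qpmrqZze7cqqmHZmeaqYdovMqHd4mZmIve7t3d3dy7"/>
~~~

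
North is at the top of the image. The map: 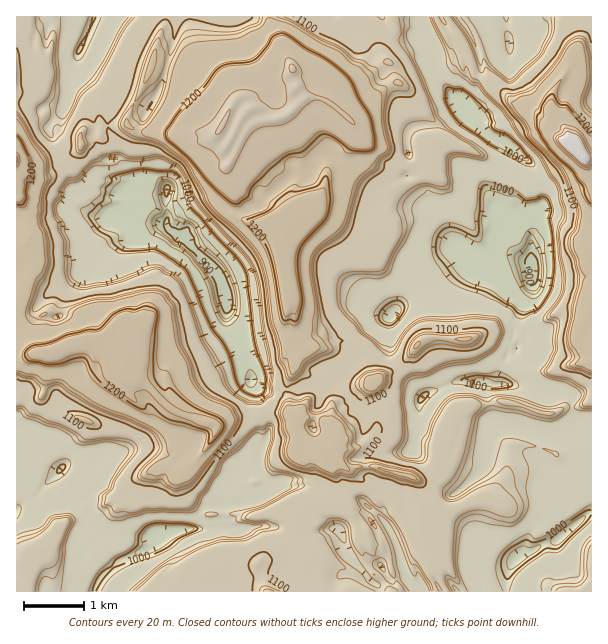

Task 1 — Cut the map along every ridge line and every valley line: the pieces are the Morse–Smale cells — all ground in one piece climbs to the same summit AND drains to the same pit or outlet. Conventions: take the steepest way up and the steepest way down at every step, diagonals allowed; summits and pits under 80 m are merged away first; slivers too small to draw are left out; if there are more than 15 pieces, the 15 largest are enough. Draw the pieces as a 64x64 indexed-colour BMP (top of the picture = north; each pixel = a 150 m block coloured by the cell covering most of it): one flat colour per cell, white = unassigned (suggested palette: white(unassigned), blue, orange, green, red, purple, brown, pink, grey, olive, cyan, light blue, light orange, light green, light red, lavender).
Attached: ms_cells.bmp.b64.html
<image width="64" height="64" href="data:image/bmp;base64,Qk12CAAAAAAAAHYAAAAoAAAAQAAAAEAAAAABAAQAAAAAAAAIAAATCwAAEwsAABAAAAAAAAAA////ALR3HwAOf/8ALKAsACgn1gC9Z5QAS1aMAMJ34wB/f38AIr28AM++FwDox64AeLv/AIrfmACWmP8A1bDFAHd3d3d2ZmZmZszMzMzMERERERERERERERER7qqqqqqqd3d3d3ZmZmZmbMzMzMERERERERERERERERHu6qqqqqp3d3d3d2ZmZmZszMzMwREREREREREREREREREaqqqqqnd3d3d3d2ZmZmZmZmZhERERERERERERERERERqqqqqqd3d3d3d3d2ZmZmZmZmZmERERERERERERERERERqqqqp3d3d3d3d3dmZmZmZmZmZhERERERERERERERERERqqqnd3d3d2ZmZmZmZmZmZmZmYRERERERERERERERERERqqd3d3d1ZmZmVVVd3WZmZmYREREREREREREREREREREap3d3d3VWZmZVVV3dZmZmZhERERERERERERERERERERGnd3d3dVVmZlVVVd1mZmZgERERERERERERERERERERERd3d3dVVVZlVVVVVd3dZmZhZmEREREQARERERERERERF3d3dVVVUFVVVVVV3d3WZmZmYRERERAREREREREREREXd3d1VVVVBVVVVVVd3dZmZmZhERERERERERERERERERd3d1VVVVVVVVVVVVXdZmZmZhERERERERERERERERERF3d1VVVVVVVVUzVVVdVmZmZhEREREREREREREREREREXd1VVVVVVVVVTM1VVVWZmZmERERERERERERERERERERd3VVVVVVVVVVMzVVVVZmZiIhIiERERERERERERERERF3VVVVVVVVVVUzM1VVVmZiIiIiIhEREREREREREREREVVVVVVVVVVVVVMzNVVmZmIiIiIiEREREREREREREREUVVVVM1VVVVVVUzMzNWZmYiIiIiIhEREREREREREREURVVTMzNVVVVVMzMzMzIiIiIiIiIiERERERERERERERRFVTMzM1VVVVMzMzMzMiIiIiIiIiIRERERERERERERFEMzMzMzNVVVMzMzMzMyIiIiIiIiIRERERERERERREREQzMzMzMzVVMzMzMzMzIiIiIiIiIhERERERERFERERERDMzMzMzM1MzMzMzMzMiIiIiIiIiEREREREREUREREREMzMzMzMzMzMzMzMzMyIiIiIiIiERERERERERREREREQzMzMzMzMzMzMzMzMzIiIiIiIiIREREREREREURERERDMzMzMzMzMzMzMzMzIiIiEREiIRERERERERERREREREMzMzMzMzMzMzMzMzMiIiIRERERERERERERERFERERE8zMzMzMzMzMzMzMzMyIiIhERERERERERERERERRERETzMzMzMzMzMzMzMzMyIiIiERERERERERERERERFERERPMzMzMzMzMzMzMzMyIiIiEREREREREREREREREUREREQzMzMzMzMzMzMzMzIiIiIRERERERERERERERERFERERDMzMzMzMzMzMzMzMiIiIhEREREREREREREREREUREREMzMzMzMzMzMzMzMyIiIiERERERERERERERERERREREQzMzMzMzMzMzMzMyIiIiIRERERERERERERERERFERERDMzMzMzMzMzMzMyIiIiIhEREREREREREREREREUREREMzMzMzMzMzMzMyIiIiIiEREREREREREREREREUREREQzMzMzMzMzMzMyIiIiIiIREREREREREREREREURERERDMzMzMzMzMzMyIiIiIiIhEREREREREREREREURERERAMzMzMzMzMzMyIiIiIiIiERERERERERERERERREREREAzMzMzMzMzMiIiIiIiIiIhERERERERERERERFERERERDMzMzMiIiIiIiIiIiIiIiIhERERERERERERFEREREREMzMzMyIiIiIiIiIiIiIiIiEREREREREREREUREREREQzMzMyIiIiIiIiIiIiIiIiIhERERERERERERRERERERDMzMyIiIiIiIiIiIiIiIiIiEREREREREREREUREREREMzMzIiIiIiIiIiIiIiIiIiIRERERERERERERRERERESZkzIiIiIiIiIiIiIiIiIiIhEREREREREREREURERERJmZmCIiIiIiIiIiIiIiIiIiERERERERERERERRERERLmZmIgiIiIiIiIiIiIiIiIiIRERERERERERERFERERLuZmYiCIiIiIiIiIiIiIiIiIRERERERERERERRERERLu5mZiIiIIiIiIiIiIiIiIiIRERERERERERERREREREu7mZmIiIiIIiIiIiIiIiIiIRERERERERERERREREREu7uZmZiIiIiCIiIiIiIiIiIhEREiEREREREURERERES7u5mZmYiIiIIiIiIiIiIiIiIREiIhERERERRERERERLu7mZmZiIiIiCIiIiIiIiIiIiIiIiIRERERREREREREu7uZmZmIiIiIIiIiIiIiIiIiIiERIiIRERRERERERES7u5mZmYiIiIiCIiIiIiIiIiIiERESIhERFEREREREREu7mZmZmIiIiIIiIiIiIiIiIRERERESERFERERERERERESZmZmYiIiIgiIiIiIiIiIREREREREREURERERERERERJmZmZiIiIiIIiIiIiIiIREREREREREUREREREREREREmZmZmYiIiIgiIiIiIiIhERERERERERRERERERERERESZmZmZiIiIiCIiIiIiIiERERERERERFERERERERERERJmZmZmYiIiIgiIiIiIiEREREREREREURERERERERERE"/>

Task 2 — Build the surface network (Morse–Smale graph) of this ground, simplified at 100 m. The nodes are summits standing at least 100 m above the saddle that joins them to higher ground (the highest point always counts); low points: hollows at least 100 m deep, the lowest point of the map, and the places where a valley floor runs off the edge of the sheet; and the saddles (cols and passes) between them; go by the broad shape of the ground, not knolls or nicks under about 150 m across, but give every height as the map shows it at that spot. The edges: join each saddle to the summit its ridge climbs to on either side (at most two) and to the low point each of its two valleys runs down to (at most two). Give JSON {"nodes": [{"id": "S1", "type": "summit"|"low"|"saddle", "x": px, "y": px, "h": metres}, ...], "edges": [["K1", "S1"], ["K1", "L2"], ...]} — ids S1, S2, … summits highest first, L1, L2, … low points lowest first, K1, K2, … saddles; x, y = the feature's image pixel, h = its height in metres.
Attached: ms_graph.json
{"nodes": [
{"id": "S1", "type": "summit", "x": 575, "y": 150, "h": 1299},
{"id": "S2", "type": "summit", "x": 293, "y": 69, "h": 1269},
{"id": "S3", "type": "summit", "x": 17, "y": 159, "h": 1268},
{"id": "L1", "type": "low", "x": 225, "y": 296, "h": 896},
{"id": "L2", "type": "low", "x": 533, "y": 270, "h": 897},
{"id": "L3", "type": "low", "x": 167, "y": 533, "h": 963},
{"id": "K1", "type": "saddle", "x": 365, "y": 354, "h": 1099},
{"id": "K2", "type": "saddle", "x": 63, "y": 161, "h": 1099},
{"id": "K3", "type": "saddle", "x": 254, "y": 414, "h": 1098},
{"id": "K4", "type": "saddle", "x": 297, "y": 537, "h": 1096},
{"id": "K5", "type": "saddle", "x": 572, "y": 408, "h": 1038}],
"edges": [["K1", "S2"], ["K1", "L1"], ["K1", "L2"], ["K2", "S2"], ["K2", "S3"], ["K2", "L1"], ["K3", "S2"], ["K3", "S3"], ["K3", "L1"], ["K3", "L3"], ["K4", "S2"], ["K4", "L2"], ["K4", "L3"], ["K5", "S1"], ["K5", "S2"], ["K5", "L2"]]}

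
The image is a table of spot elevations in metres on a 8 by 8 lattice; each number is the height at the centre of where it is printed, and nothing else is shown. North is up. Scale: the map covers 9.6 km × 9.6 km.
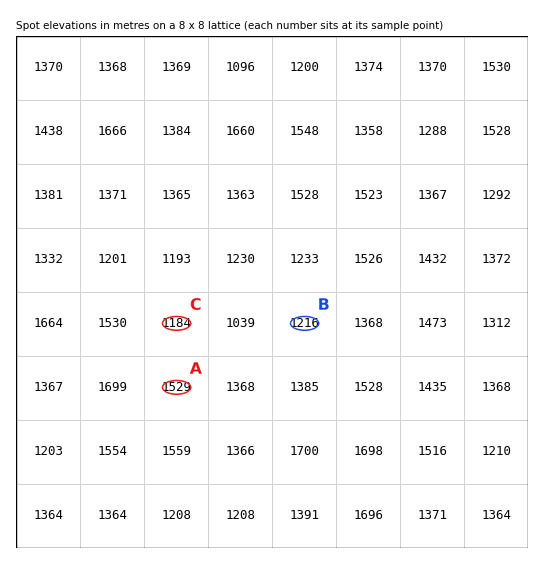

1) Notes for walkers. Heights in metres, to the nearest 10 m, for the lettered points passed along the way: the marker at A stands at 1530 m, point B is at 1220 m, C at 1180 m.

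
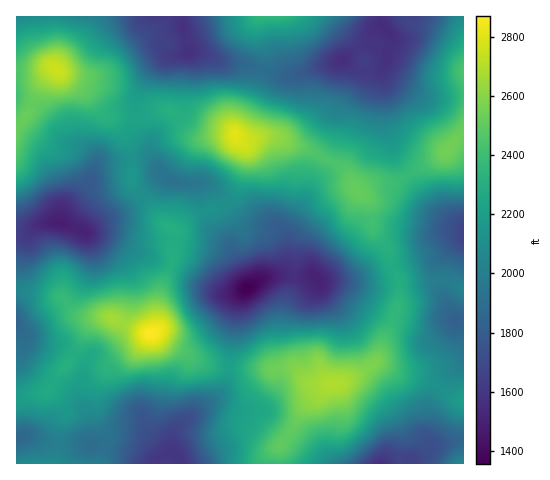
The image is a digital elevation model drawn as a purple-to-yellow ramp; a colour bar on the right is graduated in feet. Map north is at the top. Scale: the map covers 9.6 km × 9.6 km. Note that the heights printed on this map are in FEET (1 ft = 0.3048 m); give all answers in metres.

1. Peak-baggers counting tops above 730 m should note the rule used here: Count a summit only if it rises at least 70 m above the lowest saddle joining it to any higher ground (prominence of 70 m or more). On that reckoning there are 4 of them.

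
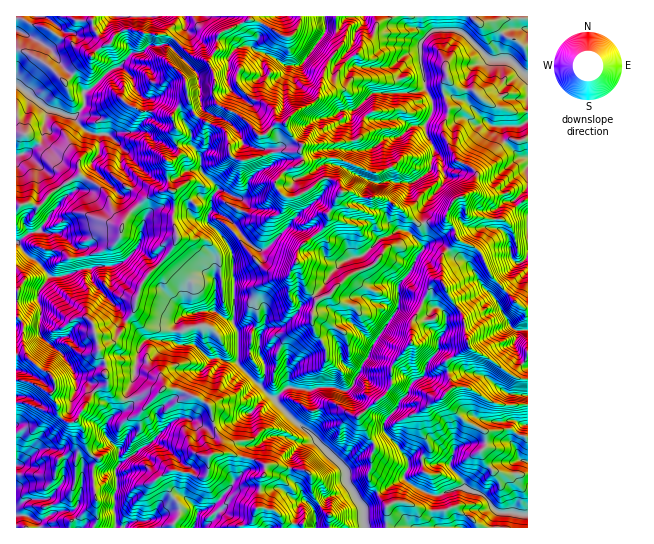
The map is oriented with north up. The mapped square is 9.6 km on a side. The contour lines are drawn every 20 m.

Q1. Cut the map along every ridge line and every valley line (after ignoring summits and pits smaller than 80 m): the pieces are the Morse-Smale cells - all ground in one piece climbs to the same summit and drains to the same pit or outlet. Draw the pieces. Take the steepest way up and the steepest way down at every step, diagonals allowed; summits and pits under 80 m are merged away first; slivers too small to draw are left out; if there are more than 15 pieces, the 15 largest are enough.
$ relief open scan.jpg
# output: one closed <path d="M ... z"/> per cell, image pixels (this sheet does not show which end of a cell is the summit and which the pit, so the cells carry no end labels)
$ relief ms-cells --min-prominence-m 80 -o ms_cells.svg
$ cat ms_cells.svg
<path d="M330 179l-9 1-20 15-8 2-7-1-3 14-12 7-12 0-18-6-14-7-13-13-17-10-8 0-16 10 0 34 4 14-12 19-17 16-5 8-7 17-1 11-8 11 7 4 11 14-6 10-4 26-8 22 4 2 11-4 13 1 7-7 9-1 27 9 13 10 2 18 8 16-2 12 12 0 22 6 12 6 13 0 31 7 3 7 0 14 11 17 6 5 1 13 56 0 1-23-19-28 4-11-1-9 4-12-8 2-24 21-34-35 8-12 0-11-8-19 13-4 11 0 14 4 6-6 19-39 25-36 2-25 12-14 5-13 8-11 3-12-3-12-6 1-1 3-16 17-12 3-16 18-23 10-20 20-13 5-12-14-8-23 0-10 8-10 20-17 3-12 13-21-1-8z"/><path d="M527 16l-190 0-1 14 7 13-18 24-6 31-9 7-13 6-11 12-11 1-9 11-9 0-12 8-15 2-1 8 9 7 9 0 26-8 26-1 4 6 0 5-17 9-11 12 7 12 5 2 14-2 20-15 9-1 10 6 2 7 9 0 10 5 24 2 14 9 11 11 8 5 4 0 2-2-1-13 2-6 19-21 1-7-2-10 10 4 5-1 11-21 22-22 11 2-1 8 6 10 14 12 7 0z"/><path d="M249 16l-71 0-3 9-10 10-22-2-17-4-11 6-6 9-4 0-10-13-4-15-74 0-1 189 14-2 8 4 12-14 31-18 17 10 9 9 8 20 8 9 2-5 20-19 13-7 13-2-3-9 0-19 11-7 0-6-4-8 1-12-4-14 7-10 10-5 4 13 6 6 26 12 5 14 15-2 9-6 3-3-15-17-21-10-5-5-3-7 2-18-7-15 9-15 0-10 5-5 27-12z"/><path d="M81 175l-31 18-12 14-8-4-14 3 0 93 7 2 12-1 5-11 10-13 13 0 26-8 6 17 24 24 7 12 9-11 1-11 7-17 5-8 17-16 12-19-4-14 2-30-2-4-8 0-20 8-20 19-2 5-8-9-8-20-9-9z"/><path d="M441 281l-6 0-4 5-11 24-8 12 0 20-20 24 0 19-10 12-23 18 2 10 13 19 15-8 16 19 4 10 14-4 7 3 20 0 3-13 10-7 35-3 11 0 4 3 8-18 7-3-1-18-30-1-28-16-17-1-5-26 18-12 3-3 0-5-5-26z"/><path d="M171 388l-9 1-7 7-13-1-13 4-1 8-6 5-7 1-8 9-2 13 6 7-14 9-4 4 4 3-4 9 4 48-3 13 79 0 6-10 1-12-9-12-8-19 7-4 17 1 8 4 10 0 3-3 0-15 5-5 5 0 3-6 0-6-8-16-2-18-16-11z"/><path d="M527 424l-6 2-8 18-4-3-39 2-12 4-5 4-3 13-20 0-7-3-14 4-4-10-16-19-14 7-4 14 1 9-4 11 19 28 0 22 140 1z"/><path d="M335 16l-34 0-2 10-8 10-8 0-21-13-12-4-28 13-5 5 0 10-9 15 7 15-2 18 3 7 5 5 21 10 16 18 8 0 9-11 11-1 11-12 17-8 5-5 6-31 18-24-7-13z"/><path d="M89 268l-26 8-13 0-10 13-5 11-19 1 0 16 8 9 0 25 9 12 19 14 3 5 0 8-4 4 6 11 0 8 6 7 6 3 8-4 16-26 5-5 9-3-2-23-6-12 16-9 12-19-8-13-24-24z"/><path d="M495 125l-4 0-15 14-9 12-9 17-5 1-10-4 2 10-1 7-19 21-2 6 0 10 2 4 13 0 8-4 9 10 1 9 6 5 12 4 7 7 10 21 15 17 22-22 0-12-7 5-9-4-3-20-6-8-7-4-1-16 8-8 12-3 13-14 0-28-7-1-14-12-6-10 2-8z"/><path d="M439 243l-9 0-6 4-8 11-5 13-12 14-2 25-25 36-19 39-6 6-14-4-11 0-13 4 8 19 0 11-8 12 34 35 30-25-12-18-2-10 23-18 10-12 0-19 20-24 0-20 8-12 11-24 4-5 6 0 0-22 3-6 4-3z"/><path d="M189 100l-10 5-7 10 4 14-1 12 4 8 0 6-11 7 1 27 6 2 14-10 8 0 17 10 13 13 23 11 9 2 12 0 7-2 5-5 2-13-6-6-4-8 11-12 17-9-3-11-19 0-34 9-9 0-9-7 0-10-4-12-26-12-6-6z"/><path d="M351 192l-9 0-5 5-9 17-3 12-20 17-8 10 0 10 8 23 12 14 13-5 20-20 23-10 16-18 12-3 16-17-2-6-25-20-9-4-20 0z"/><path d="M231 453l-20 2-3 3 0 15-3 3-10 0-16-5-9 0-7 4 8 19 9 12 0 8-7 11 1 3 67 0 12-9 6-14 1-24 5-8 0-7-8-6z"/><path d="M22 380l-6 1 0 84 6-1 11-11 10-5 16 3 6 10-1 17-16 23 5 12 8-2 12 0 6-8 4-21 0-15 10-10-6-10-4-18-6-8-8 2-10-8-2-10-8-13-14-8z"/>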